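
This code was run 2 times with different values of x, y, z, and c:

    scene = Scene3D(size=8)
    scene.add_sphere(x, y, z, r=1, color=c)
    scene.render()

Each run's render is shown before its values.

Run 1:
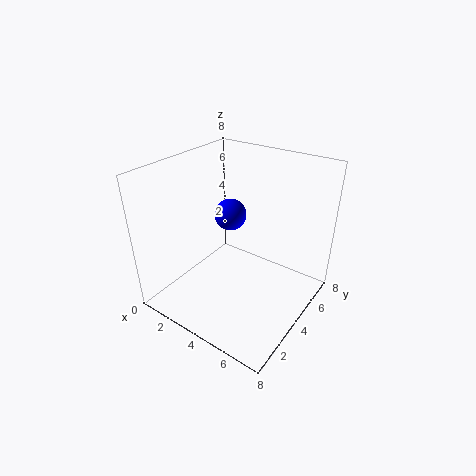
x = 2, y = 6, z = 4, c = 'blue'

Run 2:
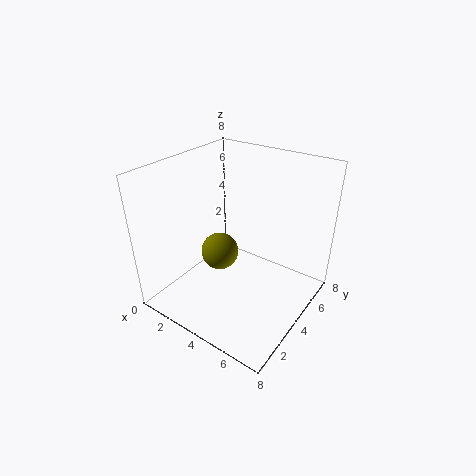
x = 3.5, y = 3, z = 3.5, c = 'olive'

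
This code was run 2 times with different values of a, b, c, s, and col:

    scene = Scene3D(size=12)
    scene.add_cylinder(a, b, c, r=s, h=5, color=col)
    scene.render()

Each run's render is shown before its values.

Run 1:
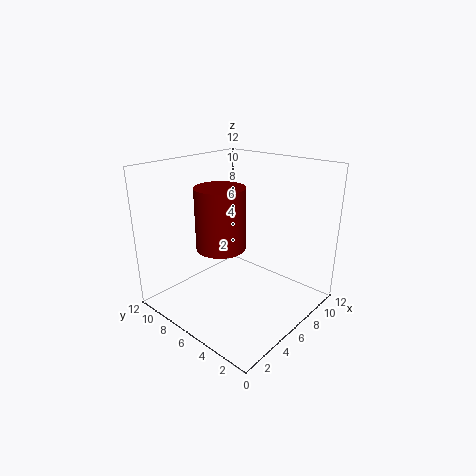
a = 4.5; b = 6.5; c = 5.5; s = 2; col = 'maroon'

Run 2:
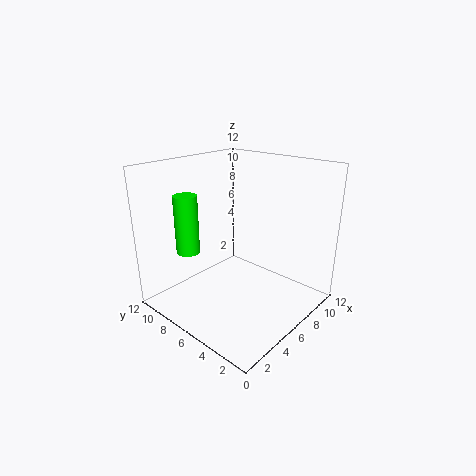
a = 3.5; b = 9.5; c = 4.5; s = 1; col = 'lime'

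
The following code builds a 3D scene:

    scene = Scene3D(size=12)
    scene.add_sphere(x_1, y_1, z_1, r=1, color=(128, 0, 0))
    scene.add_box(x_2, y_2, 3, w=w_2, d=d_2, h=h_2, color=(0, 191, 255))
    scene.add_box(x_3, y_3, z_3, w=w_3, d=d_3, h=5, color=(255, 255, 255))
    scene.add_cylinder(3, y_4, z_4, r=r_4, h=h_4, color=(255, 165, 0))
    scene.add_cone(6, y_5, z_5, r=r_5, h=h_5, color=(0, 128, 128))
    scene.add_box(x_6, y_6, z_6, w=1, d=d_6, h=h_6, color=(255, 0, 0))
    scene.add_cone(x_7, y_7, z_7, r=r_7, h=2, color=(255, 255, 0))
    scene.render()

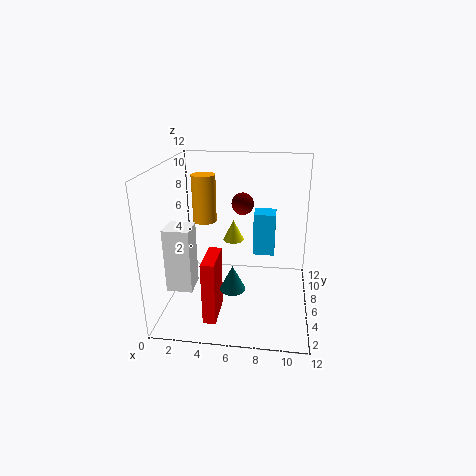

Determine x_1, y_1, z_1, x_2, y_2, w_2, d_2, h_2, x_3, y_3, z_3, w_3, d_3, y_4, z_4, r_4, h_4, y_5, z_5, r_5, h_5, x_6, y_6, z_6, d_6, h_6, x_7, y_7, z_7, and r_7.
x_1 = 6, y_1 = 9, z_1 = 8, x_2 = 7, y_2 = 9, w_2 = 2, d_2 = 2, h_2 = 4, x_3 = 1, y_3 = 2, z_3 = 3, w_3 = 2, d_3 = 2, y_4 = 7, z_4 = 7, r_4 = 1, h_4 = 4, y_5 = 3, z_5 = 3, r_5 = 1, h_5 = 2, x_6 = 4, y_6 = 1, z_6 = 1, d_6 = 3, h_6 = 5, x_7 = 5, y_7 = 10, z_7 = 4, r_7 = 1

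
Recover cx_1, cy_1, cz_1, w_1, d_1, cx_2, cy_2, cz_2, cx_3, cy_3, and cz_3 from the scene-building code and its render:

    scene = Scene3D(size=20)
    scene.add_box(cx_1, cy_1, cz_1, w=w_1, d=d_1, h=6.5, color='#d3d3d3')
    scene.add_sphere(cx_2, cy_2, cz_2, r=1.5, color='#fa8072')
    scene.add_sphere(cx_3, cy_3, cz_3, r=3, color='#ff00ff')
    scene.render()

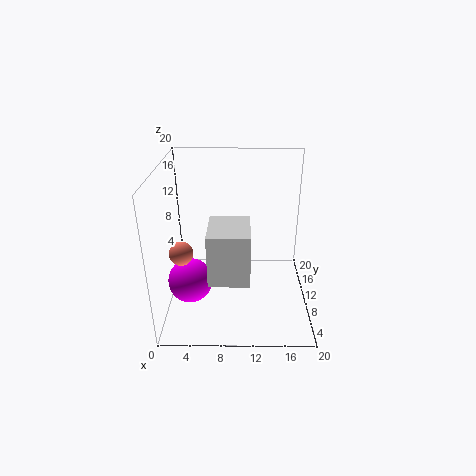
cx_1 = 6.5, cy_1 = 1.5, cz_1 = 8, w_1 = 5, d_1 = 6, cx_2 = 3, cy_2 = 5, cz_2 = 10.5, cx_3 = 3.5, cy_3 = 7, cz_3 = 5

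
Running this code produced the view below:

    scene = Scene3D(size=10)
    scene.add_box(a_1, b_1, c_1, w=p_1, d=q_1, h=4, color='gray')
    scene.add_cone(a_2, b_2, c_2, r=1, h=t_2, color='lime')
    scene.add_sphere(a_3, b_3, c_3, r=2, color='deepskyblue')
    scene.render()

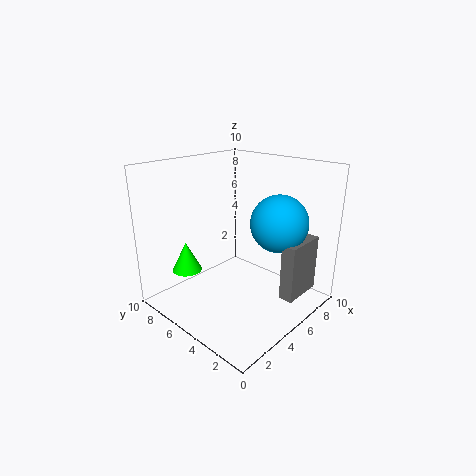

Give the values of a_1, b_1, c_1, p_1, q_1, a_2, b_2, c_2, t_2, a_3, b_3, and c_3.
a_1 = 6; b_1 = 1; c_1 = 1; p_1 = 3; q_1 = 1; a_2 = 2; b_2 = 7; c_2 = 3; t_2 = 2; a_3 = 7; b_3 = 3; c_3 = 6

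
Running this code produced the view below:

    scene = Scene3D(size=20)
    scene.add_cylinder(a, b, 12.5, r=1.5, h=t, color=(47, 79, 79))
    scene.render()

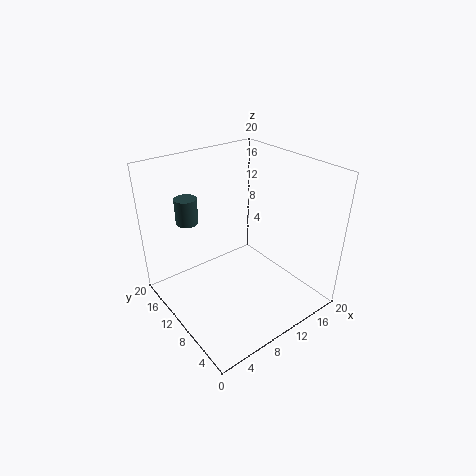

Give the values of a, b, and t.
a = 4.5
b = 14
t = 3.5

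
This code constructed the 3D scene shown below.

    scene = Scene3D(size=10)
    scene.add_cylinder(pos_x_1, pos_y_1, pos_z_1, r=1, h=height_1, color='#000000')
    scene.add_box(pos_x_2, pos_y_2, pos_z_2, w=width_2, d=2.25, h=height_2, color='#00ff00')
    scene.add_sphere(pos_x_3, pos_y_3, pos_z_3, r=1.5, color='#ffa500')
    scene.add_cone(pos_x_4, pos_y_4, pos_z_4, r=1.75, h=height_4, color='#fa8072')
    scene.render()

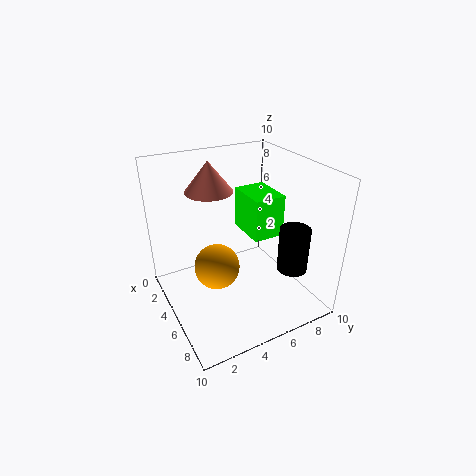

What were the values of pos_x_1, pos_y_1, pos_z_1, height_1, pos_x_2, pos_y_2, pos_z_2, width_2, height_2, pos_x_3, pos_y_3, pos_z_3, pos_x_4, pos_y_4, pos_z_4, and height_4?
pos_x_1 = 8, pos_y_1 = 7.5, pos_z_1 = 3.5, height_1 = 3, pos_x_2 = 2.75, pos_y_2 = 6, pos_z_2 = 4.75, width_2 = 3, height_2 = 3, pos_x_3 = 5.75, pos_y_3 = 3, pos_z_3 = 3.75, pos_x_4 = 2, pos_y_4 = 4.25, pos_z_4 = 7.5, height_4 = 2.25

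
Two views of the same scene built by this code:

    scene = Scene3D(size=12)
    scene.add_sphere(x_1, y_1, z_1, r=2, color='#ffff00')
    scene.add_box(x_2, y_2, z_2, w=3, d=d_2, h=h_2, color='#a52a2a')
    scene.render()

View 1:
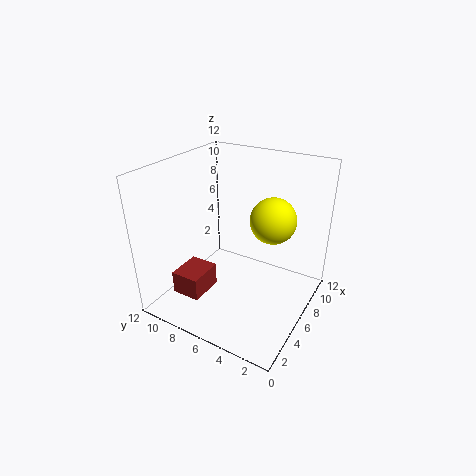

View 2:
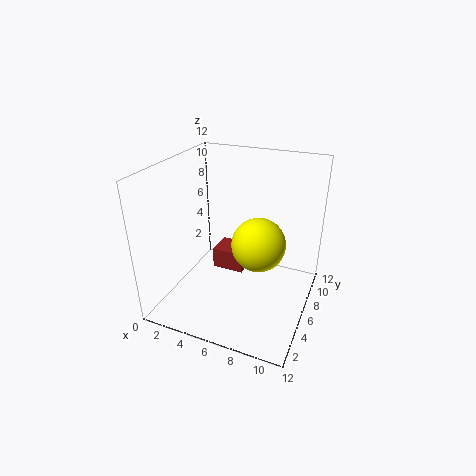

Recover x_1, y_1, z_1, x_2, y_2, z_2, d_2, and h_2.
x_1 = 8.5; y_1 = 4; z_1 = 7; x_2 = 2.5; y_2 = 8; z_2 = 1; d_2 = 2.5; h_2 = 2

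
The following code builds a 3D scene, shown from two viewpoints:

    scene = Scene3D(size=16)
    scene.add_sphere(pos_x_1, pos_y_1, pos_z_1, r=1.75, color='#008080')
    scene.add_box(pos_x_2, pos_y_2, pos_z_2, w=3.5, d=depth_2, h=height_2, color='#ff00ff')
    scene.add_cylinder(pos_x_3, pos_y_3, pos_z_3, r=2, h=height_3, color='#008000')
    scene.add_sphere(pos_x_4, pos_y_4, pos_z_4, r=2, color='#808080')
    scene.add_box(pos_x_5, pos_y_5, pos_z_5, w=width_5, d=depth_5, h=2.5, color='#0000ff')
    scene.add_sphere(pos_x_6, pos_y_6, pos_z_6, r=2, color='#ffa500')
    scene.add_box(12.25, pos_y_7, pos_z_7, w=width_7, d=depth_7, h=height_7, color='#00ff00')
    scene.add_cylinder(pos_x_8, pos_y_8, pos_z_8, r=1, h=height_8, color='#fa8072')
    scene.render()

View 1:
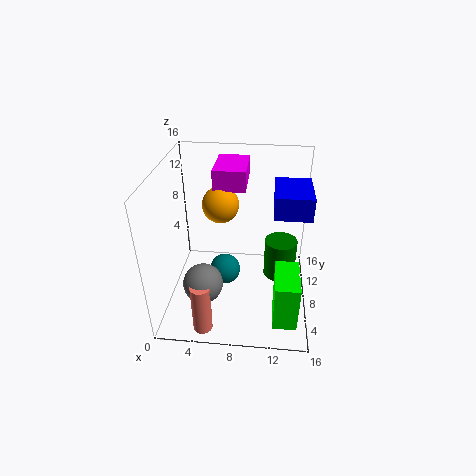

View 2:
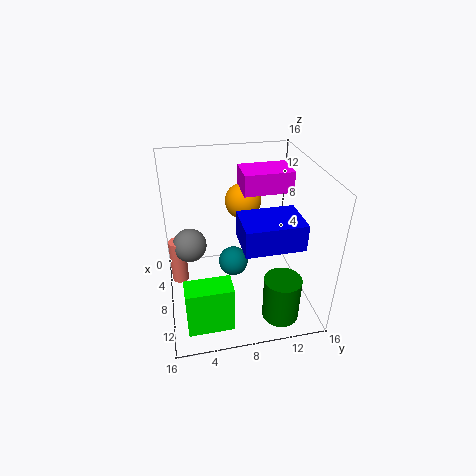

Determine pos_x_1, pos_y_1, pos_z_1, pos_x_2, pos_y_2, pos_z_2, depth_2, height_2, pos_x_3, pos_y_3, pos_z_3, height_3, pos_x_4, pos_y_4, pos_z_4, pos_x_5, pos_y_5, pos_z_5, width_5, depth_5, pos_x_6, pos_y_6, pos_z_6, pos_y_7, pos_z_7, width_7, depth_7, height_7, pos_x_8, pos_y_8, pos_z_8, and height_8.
pos_x_1 = 6.5
pos_y_1 = 7.75
pos_z_1 = 3.75
pos_x_2 = 5.25
pos_y_2 = 8.5
pos_z_2 = 13.25
depth_2 = 5.25
height_2 = 2.25
pos_x_3 = 13
pos_y_3 = 11.75
pos_z_3 = 0.5
height_3 = 5
pos_x_4 = 5
pos_y_4 = 2.75
pos_z_4 = 5.75
pos_x_5 = 11.75
pos_y_5 = 7
pos_z_5 = 11
width_5 = 4
depth_5 = 5.5
pos_x_6 = 6
pos_y_6 = 9
pos_z_6 = 11.5
pos_y_7 = 1.5
pos_z_7 = 1.25
width_7 = 2.5
depth_7 = 4.75
height_7 = 5.25
pos_x_8 = 5
pos_y_8 = 1.25
pos_z_8 = 1
height_8 = 5.5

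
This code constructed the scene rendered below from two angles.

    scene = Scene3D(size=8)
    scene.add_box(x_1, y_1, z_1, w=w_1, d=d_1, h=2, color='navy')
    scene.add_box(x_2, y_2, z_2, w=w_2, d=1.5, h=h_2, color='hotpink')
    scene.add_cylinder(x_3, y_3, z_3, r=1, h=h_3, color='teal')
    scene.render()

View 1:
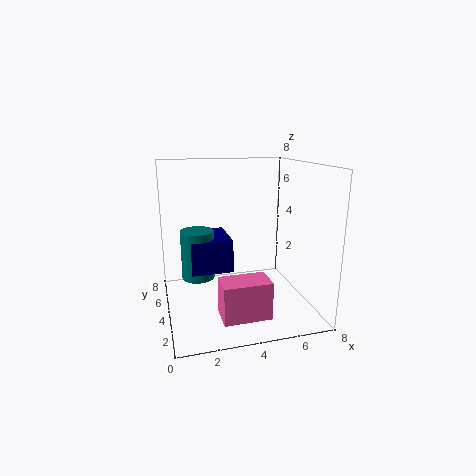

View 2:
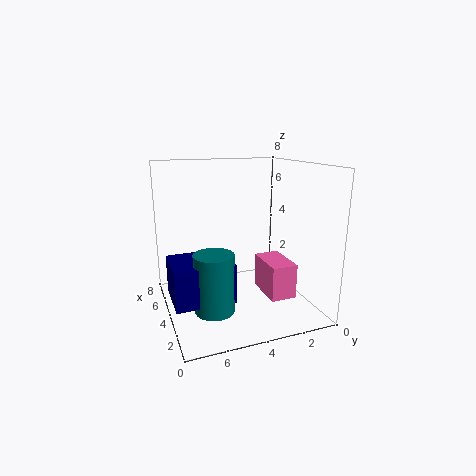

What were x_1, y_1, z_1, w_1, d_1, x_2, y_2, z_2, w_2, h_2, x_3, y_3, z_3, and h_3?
x_1 = 1.5
y_1 = 5
z_1 = 1.5
w_1 = 2.5
d_1 = 3
x_2 = 2.5
y_2 = 1
z_2 = 0.5
w_2 = 2.5
h_2 = 2
x_3 = 2
y_3 = 6
z_3 = 1
h_3 = 3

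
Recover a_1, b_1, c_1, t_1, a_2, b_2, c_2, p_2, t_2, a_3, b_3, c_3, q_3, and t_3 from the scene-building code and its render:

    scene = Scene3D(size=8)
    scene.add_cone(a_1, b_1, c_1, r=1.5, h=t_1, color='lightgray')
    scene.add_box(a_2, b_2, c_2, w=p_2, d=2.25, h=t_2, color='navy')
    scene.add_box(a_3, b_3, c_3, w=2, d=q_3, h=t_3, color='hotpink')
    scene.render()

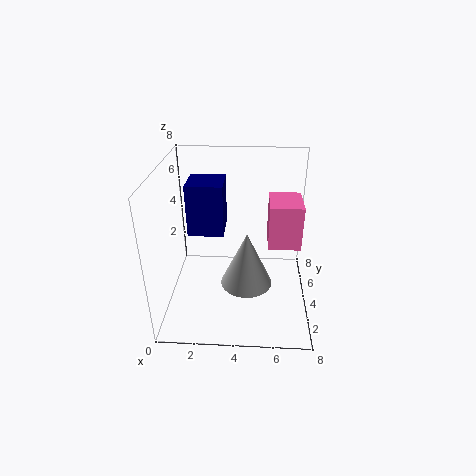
a_1 = 4.5, b_1 = 4, c_1 = 1, t_1 = 3.25, a_2 = 0.75, b_2 = 5.75, c_2 = 3, p_2 = 2.25, t_2 = 3.25, a_3 = 5.75, b_3 = 5.25, c_3 = 2.5, q_3 = 2.5, t_3 = 2.75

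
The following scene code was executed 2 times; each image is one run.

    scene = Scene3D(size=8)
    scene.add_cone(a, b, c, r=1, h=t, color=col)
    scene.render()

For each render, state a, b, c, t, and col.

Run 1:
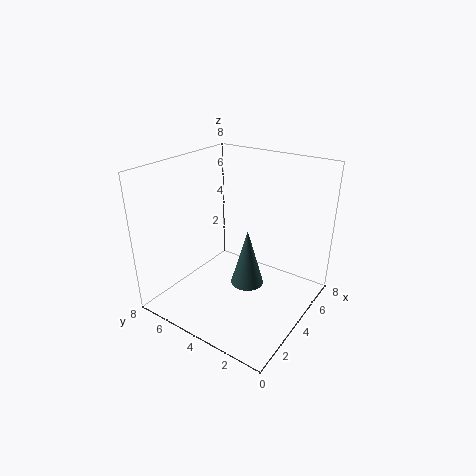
a = 5, b = 4, c = 0.5, t = 3.5, col = 'darkslategray'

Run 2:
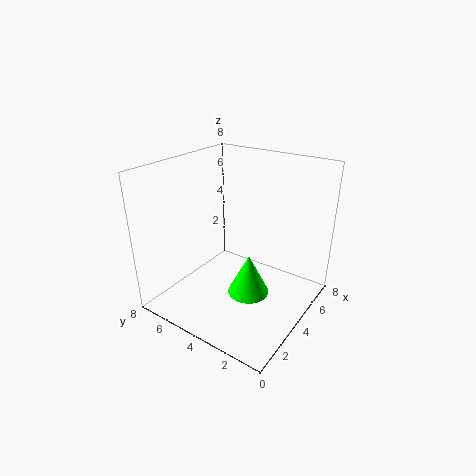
a = 2, b = 2, c = 2.5, t = 2, col = 'lime'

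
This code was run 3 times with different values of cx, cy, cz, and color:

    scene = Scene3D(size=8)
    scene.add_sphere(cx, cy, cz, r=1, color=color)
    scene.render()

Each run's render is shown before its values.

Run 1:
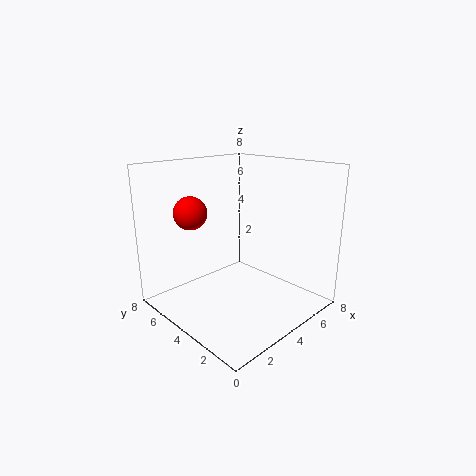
cx = 3
cy = 7
cz = 5
color = 'red'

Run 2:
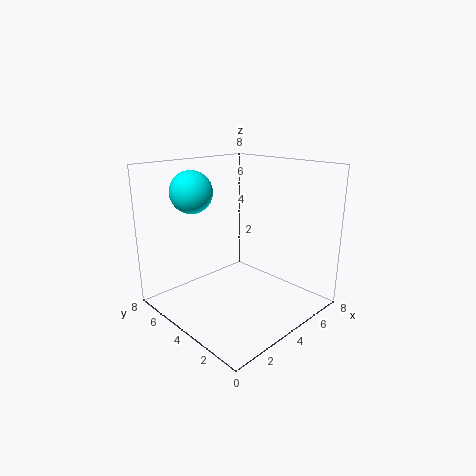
cx = 1
cy = 4
cz = 7
color = 'cyan'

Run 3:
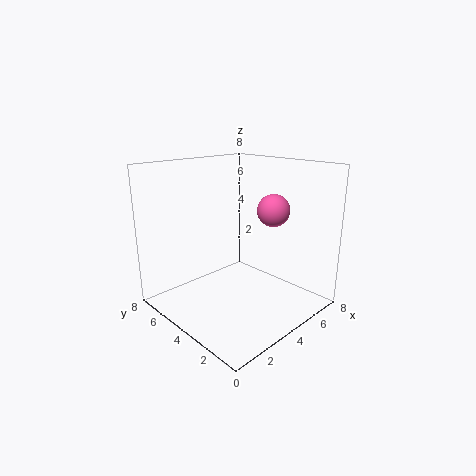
cx = 7
cy = 4
cz = 5
color = 'hotpink'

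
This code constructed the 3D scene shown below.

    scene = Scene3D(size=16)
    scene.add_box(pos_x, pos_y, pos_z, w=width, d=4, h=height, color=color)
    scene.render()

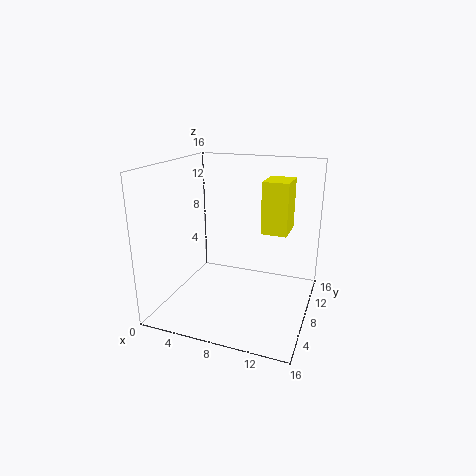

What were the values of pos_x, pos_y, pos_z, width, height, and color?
pos_x = 10
pos_y = 10
pos_z = 8
width = 3
height = 6
color = 'yellow'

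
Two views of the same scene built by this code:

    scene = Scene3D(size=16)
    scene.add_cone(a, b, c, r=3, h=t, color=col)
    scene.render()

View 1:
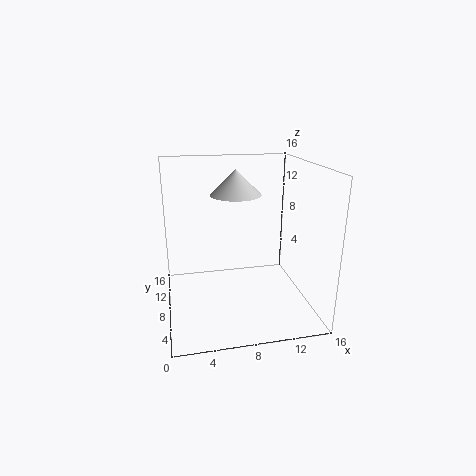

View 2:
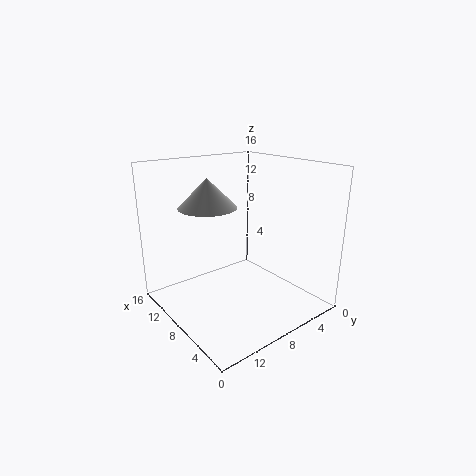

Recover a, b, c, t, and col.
a = 8.5; b = 11.5; c = 12; t = 3; col = 'lightgray'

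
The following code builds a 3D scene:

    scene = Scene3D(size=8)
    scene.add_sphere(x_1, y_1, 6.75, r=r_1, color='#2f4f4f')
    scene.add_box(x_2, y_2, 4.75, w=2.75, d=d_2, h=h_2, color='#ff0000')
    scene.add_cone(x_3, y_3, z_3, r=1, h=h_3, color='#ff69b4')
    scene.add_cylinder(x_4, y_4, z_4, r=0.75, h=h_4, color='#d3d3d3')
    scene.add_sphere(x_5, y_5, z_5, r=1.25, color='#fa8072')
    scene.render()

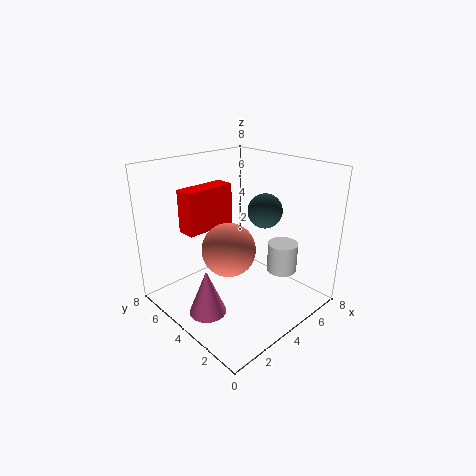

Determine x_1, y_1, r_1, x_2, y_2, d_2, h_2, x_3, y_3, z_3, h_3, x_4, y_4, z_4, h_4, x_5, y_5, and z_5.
x_1 = 2.75
y_1 = 1
r_1 = 0.75
x_2 = 1.25
y_2 = 4.5
d_2 = 1
h_2 = 2.25
x_3 = 1.5
y_3 = 3.75
z_3 = 0.5
h_3 = 2.5
x_4 = 4.5
y_4 = 1.25
z_4 = 3
h_4 = 1.5
x_5 = 1.75
y_5 = 2.25
z_5 = 4.75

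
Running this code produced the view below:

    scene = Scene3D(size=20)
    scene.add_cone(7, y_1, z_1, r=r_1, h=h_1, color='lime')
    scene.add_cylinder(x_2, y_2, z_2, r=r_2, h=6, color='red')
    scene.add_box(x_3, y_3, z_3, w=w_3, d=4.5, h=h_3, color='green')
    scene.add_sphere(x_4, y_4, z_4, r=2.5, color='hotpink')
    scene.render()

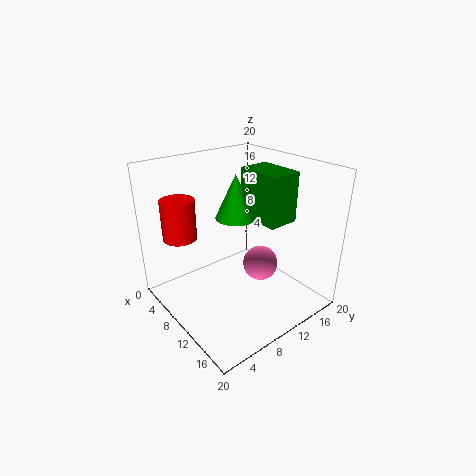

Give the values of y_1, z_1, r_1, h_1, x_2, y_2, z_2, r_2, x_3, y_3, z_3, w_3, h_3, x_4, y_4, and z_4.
y_1 = 12; z_1 = 11.5; r_1 = 3; h_1 = 6.5; x_2 = 2.5; y_2 = 5; z_2 = 8.5; r_2 = 2.5; x_3 = 7.5; y_3 = 12.5; z_3 = 12; w_3 = 6.5; h_3 = 7; x_4 = 11.5; y_4 = 13; z_4 = 5.5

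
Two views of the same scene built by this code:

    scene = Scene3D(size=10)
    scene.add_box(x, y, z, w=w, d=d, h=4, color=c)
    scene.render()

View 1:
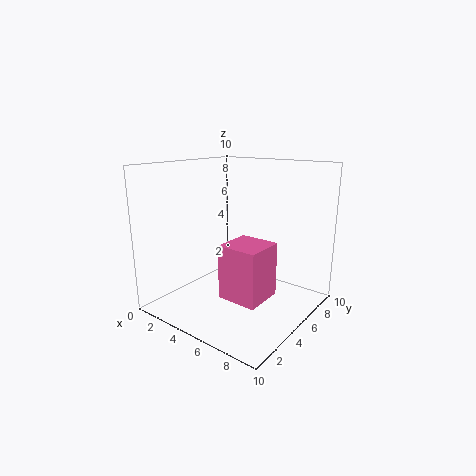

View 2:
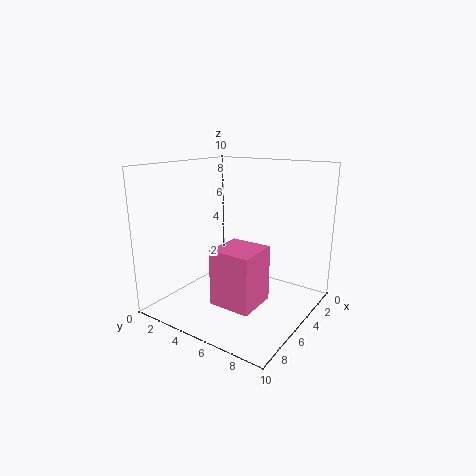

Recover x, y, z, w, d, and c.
x = 4
y = 4
z = 0.5
w = 3
d = 3
c = 'hotpink'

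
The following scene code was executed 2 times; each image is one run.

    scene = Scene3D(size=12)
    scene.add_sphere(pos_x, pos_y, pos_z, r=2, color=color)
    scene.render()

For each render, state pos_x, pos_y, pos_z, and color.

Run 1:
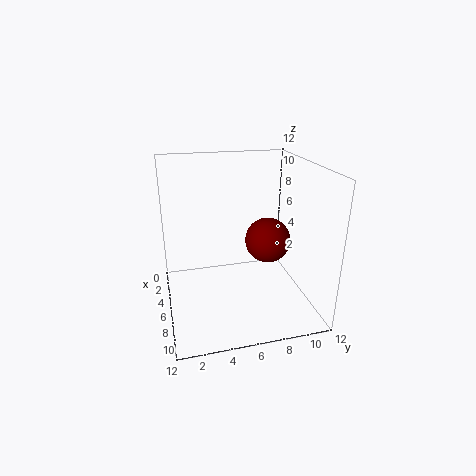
pos_x = 5
pos_y = 9
pos_z = 5
color = 'maroon'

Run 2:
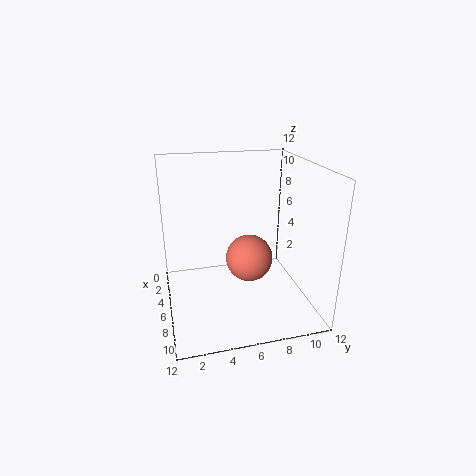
pos_x = 6
pos_y = 7
pos_z = 4
color = 'salmon'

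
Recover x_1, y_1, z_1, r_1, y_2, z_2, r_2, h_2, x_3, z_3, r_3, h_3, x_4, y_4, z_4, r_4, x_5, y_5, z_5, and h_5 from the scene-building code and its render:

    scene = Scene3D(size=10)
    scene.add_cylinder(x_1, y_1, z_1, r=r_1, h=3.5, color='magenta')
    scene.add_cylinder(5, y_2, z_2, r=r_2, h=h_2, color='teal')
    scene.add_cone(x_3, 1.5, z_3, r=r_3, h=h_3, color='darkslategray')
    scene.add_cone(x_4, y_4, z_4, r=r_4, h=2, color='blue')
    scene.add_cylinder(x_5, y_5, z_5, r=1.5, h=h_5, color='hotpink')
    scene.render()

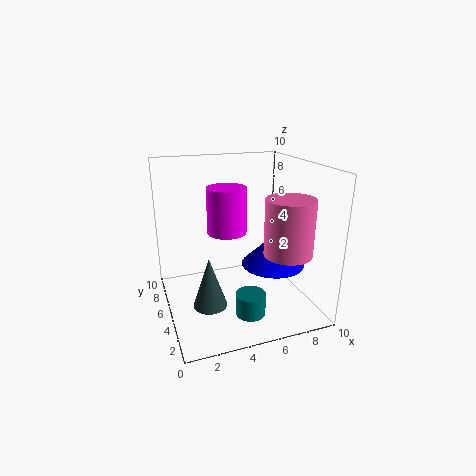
x_1 = 5; y_1 = 7.5; z_1 = 4.5; r_1 = 1.5; y_2 = 2.5; z_2 = 0.5; r_2 = 1; h_2 = 1.5; x_3 = 2; z_3 = 2.5; r_3 = 1; h_3 = 3; x_4 = 6.5; y_4 = 2.5; z_4 = 4; r_4 = 2; x_5 = 7; y_5 = 1.5; z_5 = 5; h_5 = 3.5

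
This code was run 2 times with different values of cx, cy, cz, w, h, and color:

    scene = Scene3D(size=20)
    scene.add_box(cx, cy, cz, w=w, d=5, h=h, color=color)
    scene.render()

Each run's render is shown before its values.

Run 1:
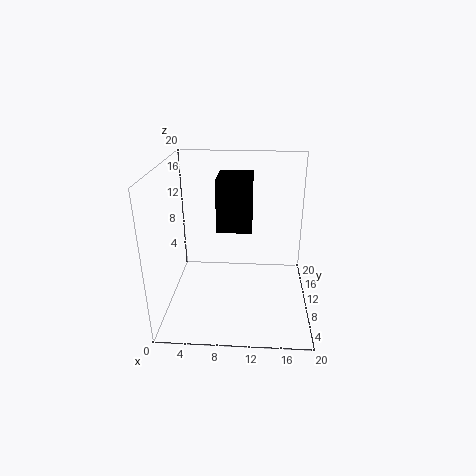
cx = 8; cy = 3; cz = 14; w = 4; h = 6; color = 'black'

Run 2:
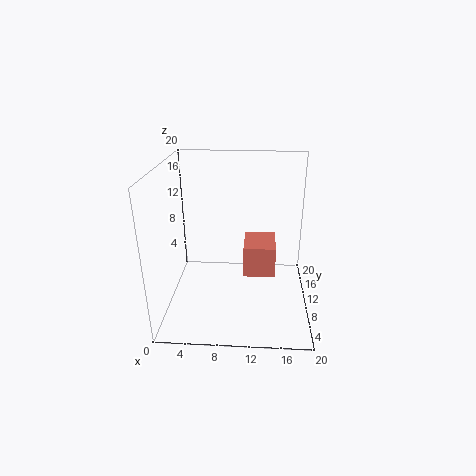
cx = 11; cy = 5; cz = 7; w = 4; h = 4; color = 'salmon'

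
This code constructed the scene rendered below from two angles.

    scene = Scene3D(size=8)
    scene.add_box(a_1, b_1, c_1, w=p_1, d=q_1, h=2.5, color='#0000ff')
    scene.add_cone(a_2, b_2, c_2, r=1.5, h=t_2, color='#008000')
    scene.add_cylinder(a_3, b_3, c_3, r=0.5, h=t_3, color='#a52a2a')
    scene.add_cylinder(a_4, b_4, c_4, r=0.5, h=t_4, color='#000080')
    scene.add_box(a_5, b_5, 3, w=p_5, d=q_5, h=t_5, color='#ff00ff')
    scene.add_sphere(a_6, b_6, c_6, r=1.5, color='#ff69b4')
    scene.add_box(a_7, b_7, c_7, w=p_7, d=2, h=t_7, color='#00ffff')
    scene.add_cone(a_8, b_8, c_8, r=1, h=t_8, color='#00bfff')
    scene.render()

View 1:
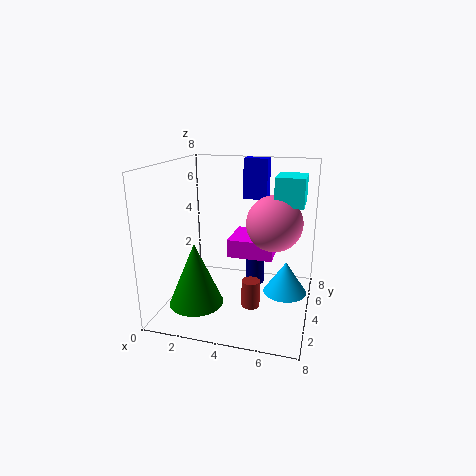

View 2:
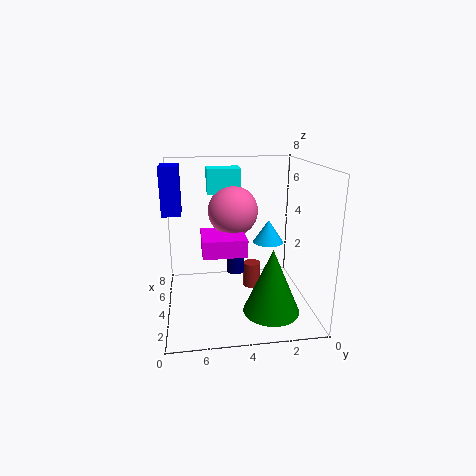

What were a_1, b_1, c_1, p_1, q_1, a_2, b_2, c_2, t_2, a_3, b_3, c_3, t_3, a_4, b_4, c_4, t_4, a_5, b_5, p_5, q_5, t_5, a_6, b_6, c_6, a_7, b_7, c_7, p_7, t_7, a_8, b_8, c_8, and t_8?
a_1 = 3.5, b_1 = 7, c_1 = 5.5, p_1 = 1.5, q_1 = 1, a_2 = 2, b_2 = 2.5, c_2 = 0.5, t_2 = 3.5, a_3 = 5, b_3 = 3, c_3 = 0.5, t_3 = 1.5, a_4 = 5, b_4 = 4, c_4 = 1.5, t_4 = 1.5, a_5 = 3.5, b_5 = 3.5, p_5 = 2.5, q_5 = 2.5, t_5 = 1, a_6 = 6, b_6 = 4, c_6 = 5, a_7 = 6, b_7 = 3.5, c_7 = 6, p_7 = 1.5, t_7 = 1.5, a_8 = 7, b_8 = 1.5, c_8 = 2.5, t_8 = 1.5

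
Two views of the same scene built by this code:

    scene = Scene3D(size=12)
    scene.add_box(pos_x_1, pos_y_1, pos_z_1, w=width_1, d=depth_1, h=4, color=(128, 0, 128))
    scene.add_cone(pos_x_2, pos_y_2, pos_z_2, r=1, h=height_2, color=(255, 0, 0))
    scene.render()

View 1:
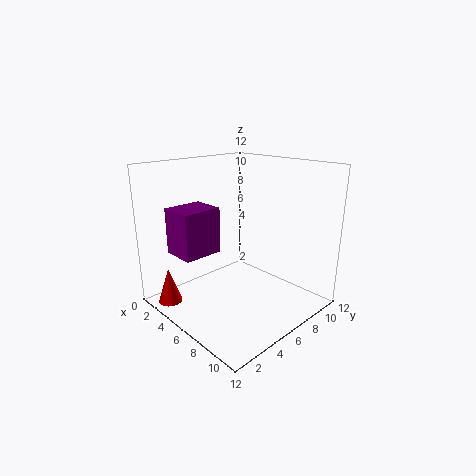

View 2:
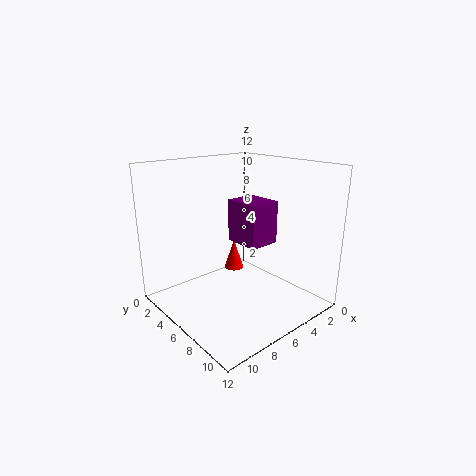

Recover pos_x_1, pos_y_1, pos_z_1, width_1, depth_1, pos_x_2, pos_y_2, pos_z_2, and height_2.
pos_x_1 = 1
pos_y_1 = 2.25
pos_z_1 = 4.25
width_1 = 3
depth_1 = 3.5
pos_x_2 = 2.5
pos_y_2 = 1.25
pos_z_2 = 0.5
height_2 = 3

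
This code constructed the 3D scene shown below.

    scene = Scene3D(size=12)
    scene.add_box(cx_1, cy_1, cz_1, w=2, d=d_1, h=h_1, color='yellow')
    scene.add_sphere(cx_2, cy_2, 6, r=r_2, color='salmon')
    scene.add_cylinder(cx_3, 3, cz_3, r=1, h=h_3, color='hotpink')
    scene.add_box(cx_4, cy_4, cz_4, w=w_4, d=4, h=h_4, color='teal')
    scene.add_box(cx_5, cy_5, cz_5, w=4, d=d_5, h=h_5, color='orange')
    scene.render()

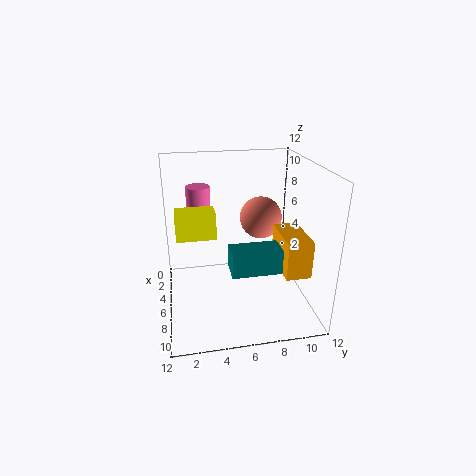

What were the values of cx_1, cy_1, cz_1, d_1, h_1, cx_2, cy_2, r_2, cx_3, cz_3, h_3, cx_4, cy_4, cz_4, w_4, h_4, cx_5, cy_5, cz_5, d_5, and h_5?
cx_1 = 6, cy_1 = 1, cz_1 = 7, d_1 = 3, h_1 = 2, cx_2 = 2, cy_2 = 9, r_2 = 2, cx_3 = 4, cz_3 = 6, h_3 = 4, cx_4 = 7, cy_4 = 5, cz_4 = 4, w_4 = 2, h_4 = 2, cx_5 = 6, cy_5 = 9, cz_5 = 4, d_5 = 2, h_5 = 3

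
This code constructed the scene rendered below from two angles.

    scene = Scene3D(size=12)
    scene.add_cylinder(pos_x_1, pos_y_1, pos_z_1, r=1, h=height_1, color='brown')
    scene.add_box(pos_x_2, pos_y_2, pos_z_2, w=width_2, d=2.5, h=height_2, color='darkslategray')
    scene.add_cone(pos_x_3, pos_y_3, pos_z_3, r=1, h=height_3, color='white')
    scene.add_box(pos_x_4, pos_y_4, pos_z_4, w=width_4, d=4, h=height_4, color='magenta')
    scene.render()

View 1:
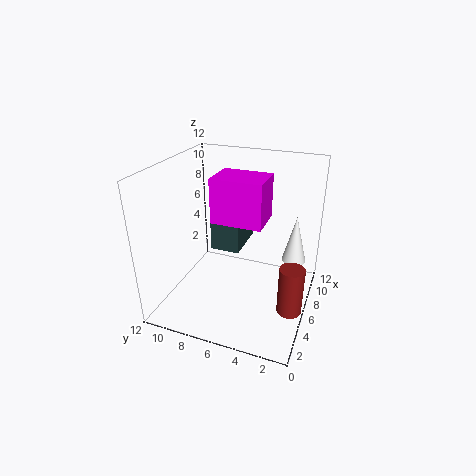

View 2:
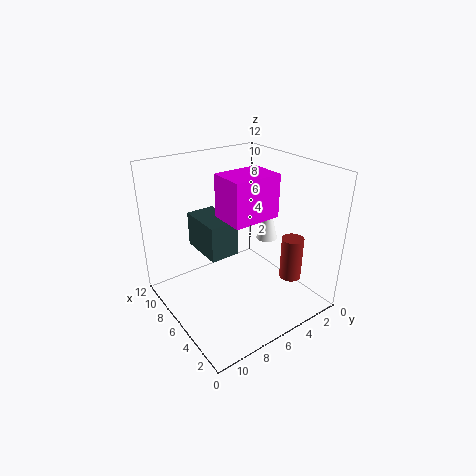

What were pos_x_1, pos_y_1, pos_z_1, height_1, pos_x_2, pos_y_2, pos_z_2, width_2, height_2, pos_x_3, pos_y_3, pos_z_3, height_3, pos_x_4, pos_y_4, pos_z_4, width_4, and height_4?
pos_x_1 = 4.5; pos_y_1 = 1; pos_z_1 = 1; height_1 = 4; pos_x_2 = 6; pos_y_2 = 6; pos_z_2 = 4.5; width_2 = 4; height_2 = 3; pos_x_3 = 7.5; pos_y_3 = 1.5; pos_z_3 = 4; height_3 = 4; pos_x_4 = 4; pos_y_4 = 3.5; pos_z_4 = 8; width_4 = 3; height_4 = 3.5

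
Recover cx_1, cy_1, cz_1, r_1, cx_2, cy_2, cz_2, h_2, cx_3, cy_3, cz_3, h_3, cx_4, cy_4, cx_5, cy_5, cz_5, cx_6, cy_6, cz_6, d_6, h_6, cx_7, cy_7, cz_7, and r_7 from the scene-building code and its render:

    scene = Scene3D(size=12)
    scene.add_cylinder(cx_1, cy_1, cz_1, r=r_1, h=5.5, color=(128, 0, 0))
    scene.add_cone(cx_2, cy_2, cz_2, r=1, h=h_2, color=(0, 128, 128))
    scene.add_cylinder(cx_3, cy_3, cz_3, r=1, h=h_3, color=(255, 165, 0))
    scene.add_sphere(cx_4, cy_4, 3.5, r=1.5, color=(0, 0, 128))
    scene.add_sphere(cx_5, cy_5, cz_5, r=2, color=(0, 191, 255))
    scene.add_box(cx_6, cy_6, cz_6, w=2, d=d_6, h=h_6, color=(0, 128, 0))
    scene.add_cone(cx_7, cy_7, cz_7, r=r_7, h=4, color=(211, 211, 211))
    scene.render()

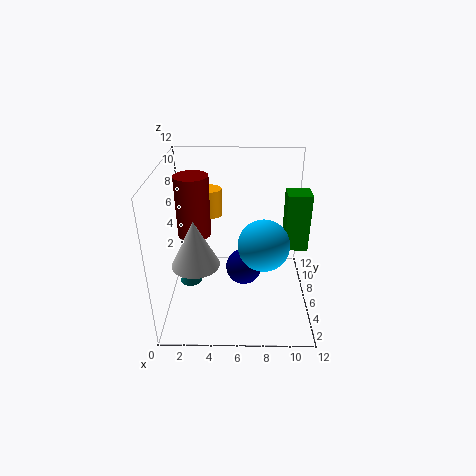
cx_1 = 2
cy_1 = 8.5
cz_1 = 5
r_1 = 1.5
cx_2 = 1.5
cy_2 = 7.5
cz_2 = 0.5
h_2 = 2
cx_3 = 3.5
cy_3 = 9.5
cz_3 = 6.5
h_3 = 2.5
cx_4 = 6.5
cy_4 = 5.5
cx_5 = 8
cy_5 = 4
cz_5 = 6.5
cx_6 = 10
cy_6 = 6.5
cz_6 = 4.5
d_6 = 2
h_6 = 5
cx_7 = 2.5
cy_7 = 5
cz_7 = 4
r_7 = 2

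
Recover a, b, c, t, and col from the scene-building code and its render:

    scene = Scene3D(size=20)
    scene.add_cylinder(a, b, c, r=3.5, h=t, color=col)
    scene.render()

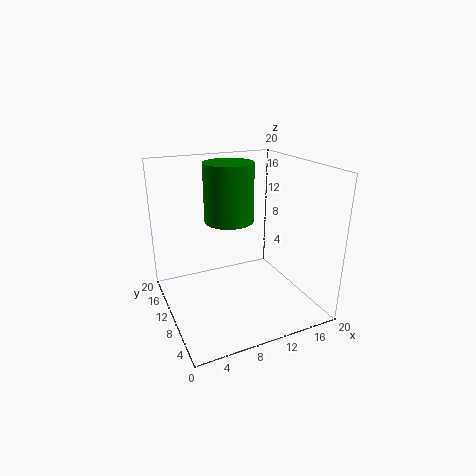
a = 9.75, b = 12.5, c = 11.75, t = 8.25, col = 'green'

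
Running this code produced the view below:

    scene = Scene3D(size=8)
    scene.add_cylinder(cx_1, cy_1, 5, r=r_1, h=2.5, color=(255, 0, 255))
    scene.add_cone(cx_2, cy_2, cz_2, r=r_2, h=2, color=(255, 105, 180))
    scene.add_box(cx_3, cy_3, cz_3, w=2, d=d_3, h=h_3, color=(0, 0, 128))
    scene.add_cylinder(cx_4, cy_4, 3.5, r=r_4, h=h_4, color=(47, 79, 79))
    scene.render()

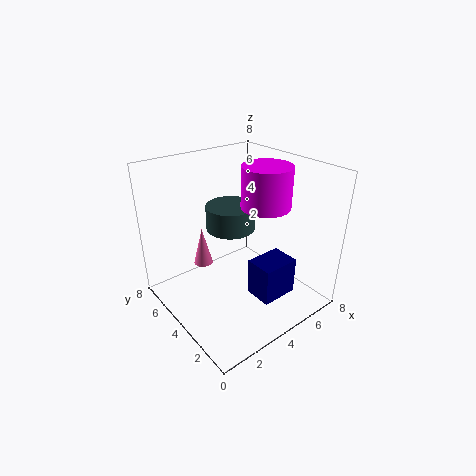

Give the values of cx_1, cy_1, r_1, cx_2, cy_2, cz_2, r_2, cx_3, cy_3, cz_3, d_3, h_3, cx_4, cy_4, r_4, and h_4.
cx_1 = 6.5; cy_1 = 4.5; r_1 = 1.5; cx_2 = 2; cy_2 = 4.5; cz_2 = 3; r_2 = 0.5; cx_3 = 3.5; cy_3 = 1; cz_3 = 1.5; d_3 = 1.5; h_3 = 2; cx_4 = 5; cy_4 = 6; r_4 = 1.5; h_4 = 1.5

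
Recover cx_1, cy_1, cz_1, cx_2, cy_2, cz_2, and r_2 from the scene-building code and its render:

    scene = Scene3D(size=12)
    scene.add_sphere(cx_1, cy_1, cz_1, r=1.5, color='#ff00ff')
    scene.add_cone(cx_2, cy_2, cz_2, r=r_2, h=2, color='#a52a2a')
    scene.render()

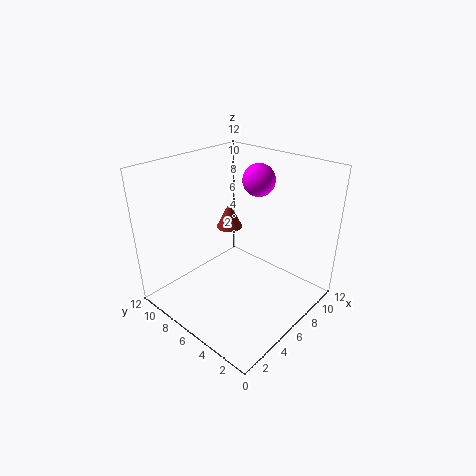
cx_1 = 10.5, cy_1 = 7.5, cz_1 = 9.5, cx_2 = 5, cy_2 = 6, cz_2 = 7.5, r_2 = 1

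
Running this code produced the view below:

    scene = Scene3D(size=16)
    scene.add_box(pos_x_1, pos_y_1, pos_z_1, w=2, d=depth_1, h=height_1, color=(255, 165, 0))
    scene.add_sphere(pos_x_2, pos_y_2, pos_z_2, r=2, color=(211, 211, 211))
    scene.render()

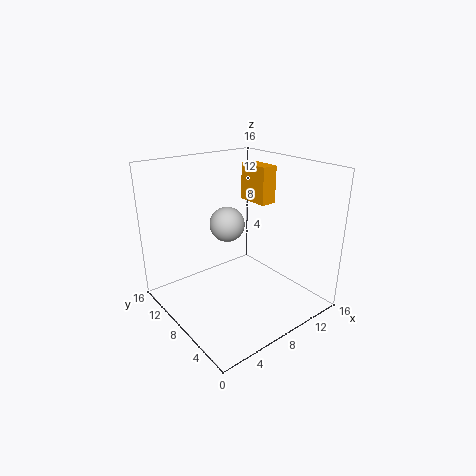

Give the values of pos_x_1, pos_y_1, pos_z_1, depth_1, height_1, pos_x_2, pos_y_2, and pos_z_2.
pos_x_1 = 12.5, pos_y_1 = 9, pos_z_1 = 10.5, depth_1 = 4, height_1 = 4.5, pos_x_2 = 8, pos_y_2 = 10, pos_z_2 = 9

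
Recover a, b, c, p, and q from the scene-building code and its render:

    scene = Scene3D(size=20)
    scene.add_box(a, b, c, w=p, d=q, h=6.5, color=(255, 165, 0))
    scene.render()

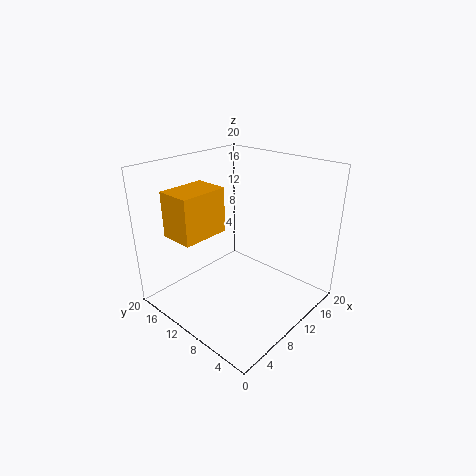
a = 3.5
b = 13
c = 10
p = 7
q = 5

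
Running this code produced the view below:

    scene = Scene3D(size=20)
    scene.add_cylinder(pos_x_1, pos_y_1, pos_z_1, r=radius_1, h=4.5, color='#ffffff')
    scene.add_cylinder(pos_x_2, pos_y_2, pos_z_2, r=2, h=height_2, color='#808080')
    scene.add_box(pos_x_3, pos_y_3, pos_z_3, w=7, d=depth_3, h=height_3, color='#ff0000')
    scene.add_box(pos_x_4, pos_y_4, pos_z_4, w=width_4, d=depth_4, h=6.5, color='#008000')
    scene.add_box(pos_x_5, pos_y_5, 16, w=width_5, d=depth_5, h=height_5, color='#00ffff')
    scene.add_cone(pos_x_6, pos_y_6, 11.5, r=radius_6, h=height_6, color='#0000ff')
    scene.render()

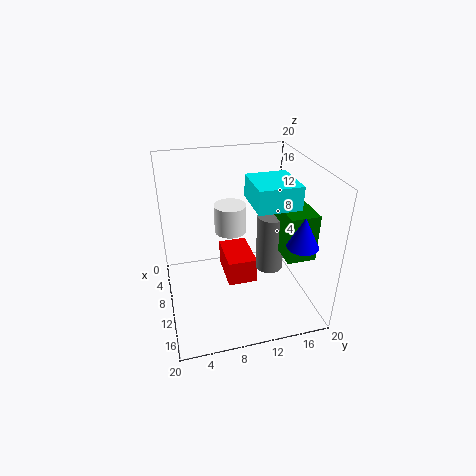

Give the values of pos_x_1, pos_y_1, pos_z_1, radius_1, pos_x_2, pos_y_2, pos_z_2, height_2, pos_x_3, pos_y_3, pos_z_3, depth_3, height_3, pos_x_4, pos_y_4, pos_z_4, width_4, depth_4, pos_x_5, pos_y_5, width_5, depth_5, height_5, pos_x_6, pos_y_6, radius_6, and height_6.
pos_x_1 = 3.5; pos_y_1 = 10.5; pos_z_1 = 7.5; radius_1 = 2.5; pos_x_2 = 9.5; pos_y_2 = 15; pos_z_2 = 4; height_2 = 8.5; pos_x_3 = 1.5; pos_y_3 = 9; pos_z_3 = 0.5; depth_3 = 4.5; height_3 = 4; pos_x_4 = 8.5; pos_y_4 = 15.5; pos_z_4 = 8; width_4 = 6.5; depth_4 = 4; pos_x_5 = 9.5; pos_y_5 = 11; width_5 = 6; depth_5 = 5.5; height_5 = 3; pos_x_6 = 16.5; pos_y_6 = 16.5; radius_6 = 2; height_6 = 4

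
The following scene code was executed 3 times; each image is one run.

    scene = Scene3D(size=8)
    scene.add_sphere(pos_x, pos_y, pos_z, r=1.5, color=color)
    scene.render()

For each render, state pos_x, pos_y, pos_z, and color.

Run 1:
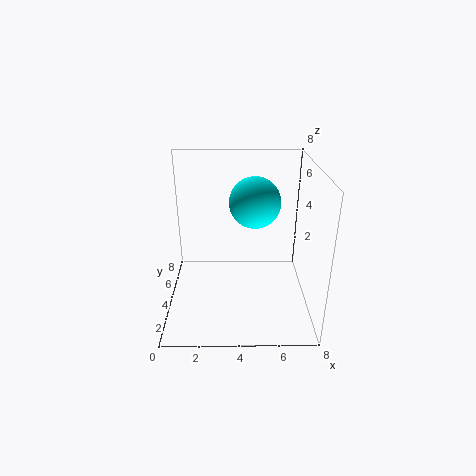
pos_x = 5
pos_y = 5.5
pos_z = 5.5
color = 'cyan'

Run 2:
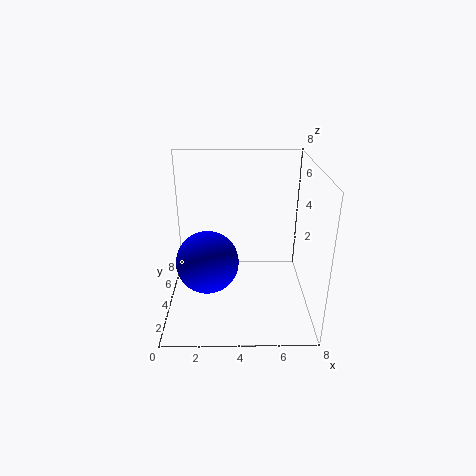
pos_x = 2.5
pos_y = 1.5
pos_z = 4
color = 'blue'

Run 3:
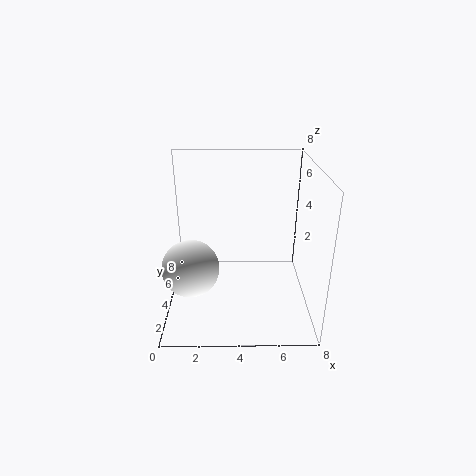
pos_x = 1.5
pos_y = 2.5
pos_z = 3
color = 'white'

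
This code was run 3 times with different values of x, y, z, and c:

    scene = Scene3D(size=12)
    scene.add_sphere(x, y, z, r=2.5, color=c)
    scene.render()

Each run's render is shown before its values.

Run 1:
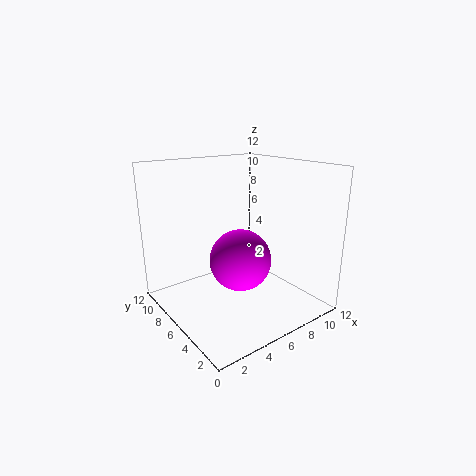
x = 5.5
y = 5
z = 4.5
c = 'magenta'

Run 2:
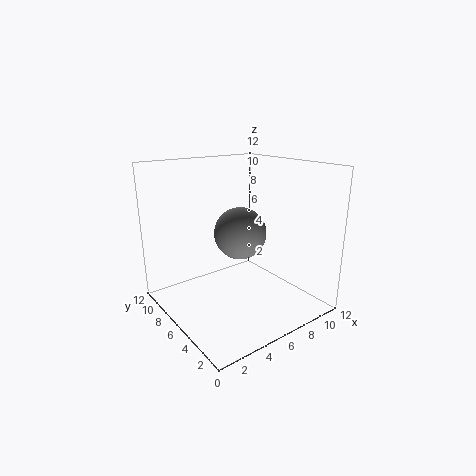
x = 8.5
y = 9
z = 5
c = 'gray'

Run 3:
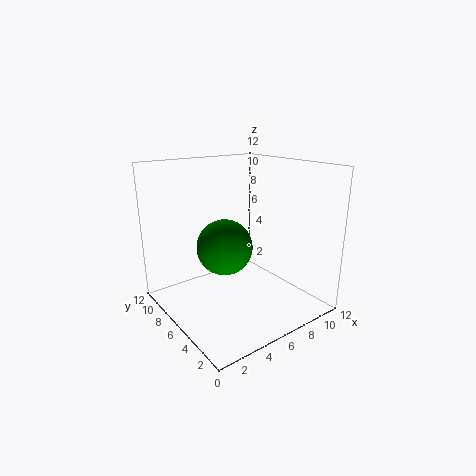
x = 6
y = 8
z = 4.5
c = 'green'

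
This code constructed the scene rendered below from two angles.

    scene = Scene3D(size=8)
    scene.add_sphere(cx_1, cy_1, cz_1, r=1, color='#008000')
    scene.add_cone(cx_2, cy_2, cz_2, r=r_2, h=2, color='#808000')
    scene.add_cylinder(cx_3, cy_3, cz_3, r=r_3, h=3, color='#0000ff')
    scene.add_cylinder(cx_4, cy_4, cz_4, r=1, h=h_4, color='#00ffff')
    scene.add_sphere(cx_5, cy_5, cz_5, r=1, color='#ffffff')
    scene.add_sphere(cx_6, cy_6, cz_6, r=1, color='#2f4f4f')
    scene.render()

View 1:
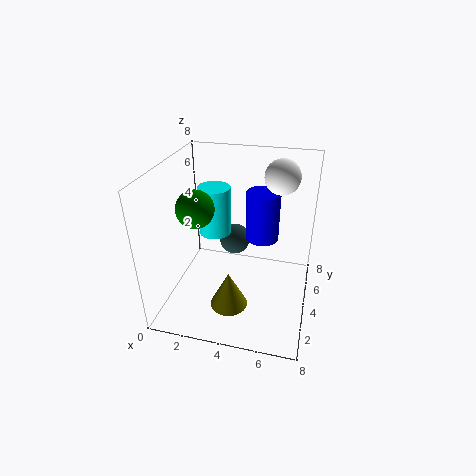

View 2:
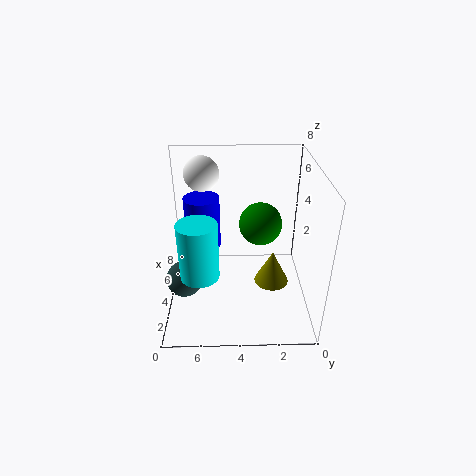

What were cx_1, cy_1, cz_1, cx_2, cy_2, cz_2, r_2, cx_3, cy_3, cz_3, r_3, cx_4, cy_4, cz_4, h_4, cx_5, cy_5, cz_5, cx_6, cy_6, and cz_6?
cx_1 = 2
cy_1 = 3
cz_1 = 6
cx_2 = 4
cy_2 = 2
cz_2 = 1
r_2 = 1
cx_3 = 5
cy_3 = 6
cz_3 = 3
r_3 = 1
cx_4 = 2
cy_4 = 6
cz_4 = 3
h_4 = 3
cx_5 = 6
cy_5 = 6
cz_5 = 7
cx_6 = 3
cy_6 = 7
cz_6 = 2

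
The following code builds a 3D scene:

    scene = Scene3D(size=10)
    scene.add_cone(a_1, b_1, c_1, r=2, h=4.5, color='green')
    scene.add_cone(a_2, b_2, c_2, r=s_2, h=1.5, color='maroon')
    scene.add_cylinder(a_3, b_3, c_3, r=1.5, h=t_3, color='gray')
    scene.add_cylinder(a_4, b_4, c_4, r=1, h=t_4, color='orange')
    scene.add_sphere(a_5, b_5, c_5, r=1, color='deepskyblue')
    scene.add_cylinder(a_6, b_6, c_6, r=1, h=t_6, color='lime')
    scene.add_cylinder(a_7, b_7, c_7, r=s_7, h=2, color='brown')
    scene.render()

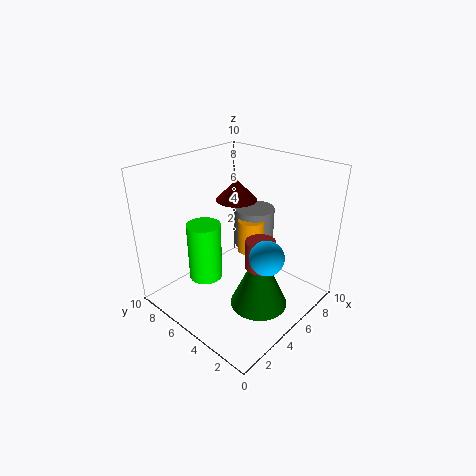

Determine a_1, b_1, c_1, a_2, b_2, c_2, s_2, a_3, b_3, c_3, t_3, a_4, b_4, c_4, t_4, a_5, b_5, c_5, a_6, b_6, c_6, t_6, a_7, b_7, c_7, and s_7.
a_1 = 5; b_1 = 3; c_1 = 0.5; a_2 = 6.5; b_2 = 6.5; c_2 = 7; s_2 = 1.5; a_3 = 8; b_3 = 6; c_3 = 3; t_3 = 3; a_4 = 7; b_4 = 5.5; c_4 = 3; t_4 = 2.5; a_5 = 3; b_5 = 1; c_5 = 6; a_6 = 1.5; b_6 = 4.5; c_6 = 4; t_6 = 3.5; a_7 = 5; b_7 = 3; c_7 = 3.5; s_7 = 1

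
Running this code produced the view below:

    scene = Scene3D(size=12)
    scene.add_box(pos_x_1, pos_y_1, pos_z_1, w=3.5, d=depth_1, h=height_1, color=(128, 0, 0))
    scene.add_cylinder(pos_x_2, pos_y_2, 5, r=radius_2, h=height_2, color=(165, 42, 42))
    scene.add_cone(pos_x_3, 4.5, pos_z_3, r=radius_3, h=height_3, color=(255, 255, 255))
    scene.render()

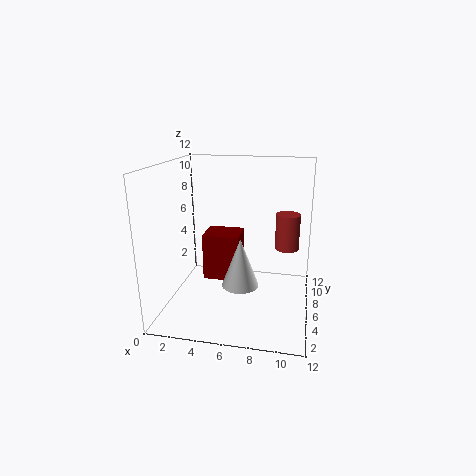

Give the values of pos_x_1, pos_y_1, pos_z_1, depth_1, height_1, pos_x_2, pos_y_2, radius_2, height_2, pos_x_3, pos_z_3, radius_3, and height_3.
pos_x_1 = 2; pos_y_1 = 8.5; pos_z_1 = 0.5; depth_1 = 3; height_1 = 4.5; pos_x_2 = 10; pos_y_2 = 7; radius_2 = 1; height_2 = 3; pos_x_3 = 6.5; pos_z_3 = 2.5; radius_3 = 1.5; height_3 = 4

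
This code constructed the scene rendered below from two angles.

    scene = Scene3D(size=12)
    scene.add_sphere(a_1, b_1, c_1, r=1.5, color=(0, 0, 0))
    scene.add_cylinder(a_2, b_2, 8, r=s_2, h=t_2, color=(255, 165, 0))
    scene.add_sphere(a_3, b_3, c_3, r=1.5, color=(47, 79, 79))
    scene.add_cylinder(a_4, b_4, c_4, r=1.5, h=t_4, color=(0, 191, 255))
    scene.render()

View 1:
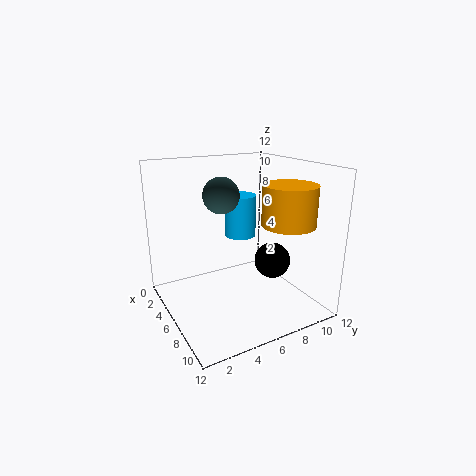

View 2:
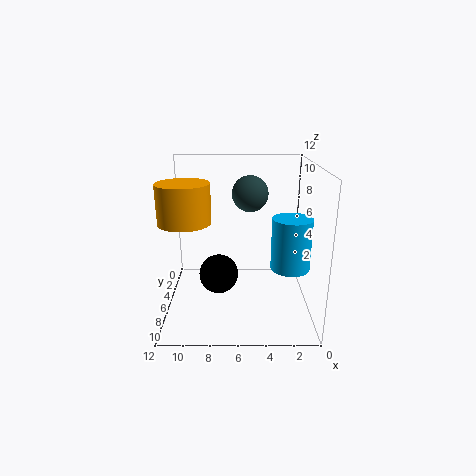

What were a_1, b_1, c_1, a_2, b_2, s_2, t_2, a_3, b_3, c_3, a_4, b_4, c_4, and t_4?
a_1 = 7.5
b_1 = 8.5
c_1 = 4
a_2 = 10
b_2 = 8
s_2 = 2
t_2 = 3
a_3 = 5
b_3 = 5
c_3 = 9.5
a_4 = 2
b_4 = 8.5
c_4 = 4.5
t_4 = 4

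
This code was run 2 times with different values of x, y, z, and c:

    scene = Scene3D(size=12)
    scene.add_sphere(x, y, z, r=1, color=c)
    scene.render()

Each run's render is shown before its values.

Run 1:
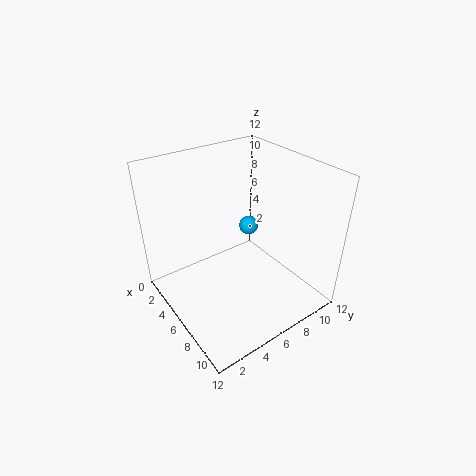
x = 1, y = 11, z = 3, c = 'deepskyblue'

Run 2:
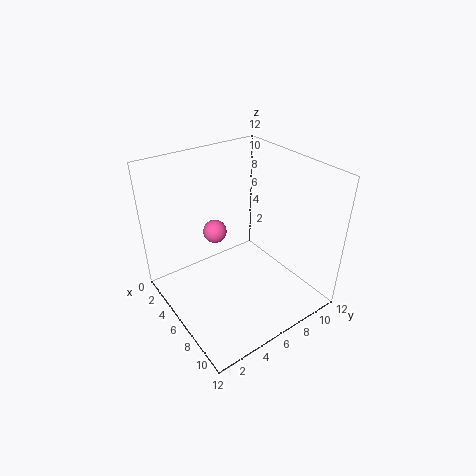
x = 4, y = 5, z = 6, c = 'hotpink'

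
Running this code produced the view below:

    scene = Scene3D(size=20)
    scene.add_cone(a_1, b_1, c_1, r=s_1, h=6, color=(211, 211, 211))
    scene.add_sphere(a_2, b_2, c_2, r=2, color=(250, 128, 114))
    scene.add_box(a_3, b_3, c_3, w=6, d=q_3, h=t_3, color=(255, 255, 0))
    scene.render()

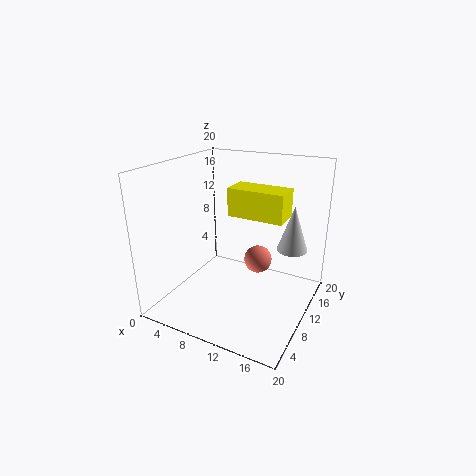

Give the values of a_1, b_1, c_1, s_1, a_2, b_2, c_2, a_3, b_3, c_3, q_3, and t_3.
a_1 = 17.5
b_1 = 11
c_1 = 9.5
s_1 = 2
a_2 = 12
b_2 = 12.5
c_2 = 6
a_3 = 13
b_3 = 2
c_3 = 16.5
q_3 = 3
t_3 = 3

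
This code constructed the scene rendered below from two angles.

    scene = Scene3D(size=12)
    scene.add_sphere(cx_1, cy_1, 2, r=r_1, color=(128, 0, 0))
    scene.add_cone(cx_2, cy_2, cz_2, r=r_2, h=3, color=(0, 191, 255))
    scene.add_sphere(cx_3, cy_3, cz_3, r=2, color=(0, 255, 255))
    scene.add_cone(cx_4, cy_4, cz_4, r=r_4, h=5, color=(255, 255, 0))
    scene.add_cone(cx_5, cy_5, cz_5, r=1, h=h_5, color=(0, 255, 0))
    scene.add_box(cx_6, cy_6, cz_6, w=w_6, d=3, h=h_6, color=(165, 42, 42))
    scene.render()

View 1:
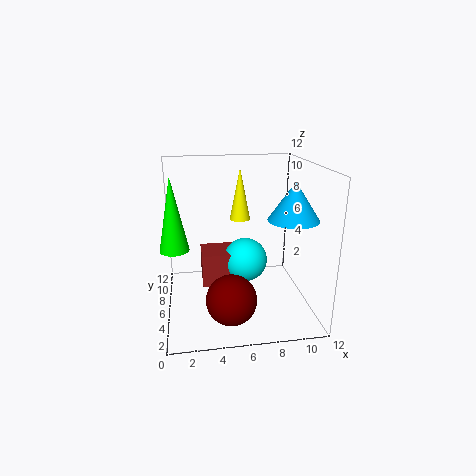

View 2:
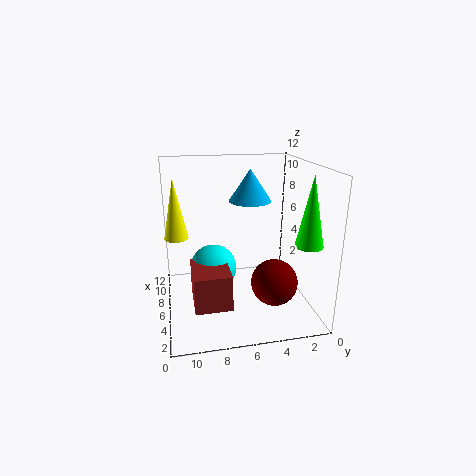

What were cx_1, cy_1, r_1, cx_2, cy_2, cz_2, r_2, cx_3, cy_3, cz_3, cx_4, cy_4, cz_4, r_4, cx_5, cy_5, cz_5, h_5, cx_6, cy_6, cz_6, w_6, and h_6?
cx_1 = 5, cy_1 = 3, r_1 = 2, cx_2 = 10, cy_2 = 4, cz_2 = 8, r_2 = 2, cx_3 = 7, cy_3 = 8, cz_3 = 3, cx_4 = 7, cy_4 = 11, cz_4 = 6, r_4 = 1, cx_5 = 1, cy_5 = 2, cz_5 = 7, h_5 = 5, cx_6 = 3, cy_6 = 7, cz_6 = 1, w_6 = 4, h_6 = 3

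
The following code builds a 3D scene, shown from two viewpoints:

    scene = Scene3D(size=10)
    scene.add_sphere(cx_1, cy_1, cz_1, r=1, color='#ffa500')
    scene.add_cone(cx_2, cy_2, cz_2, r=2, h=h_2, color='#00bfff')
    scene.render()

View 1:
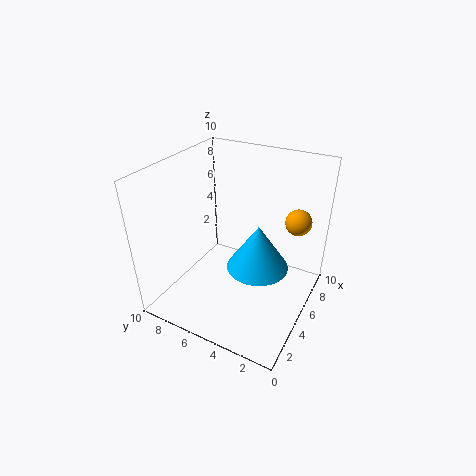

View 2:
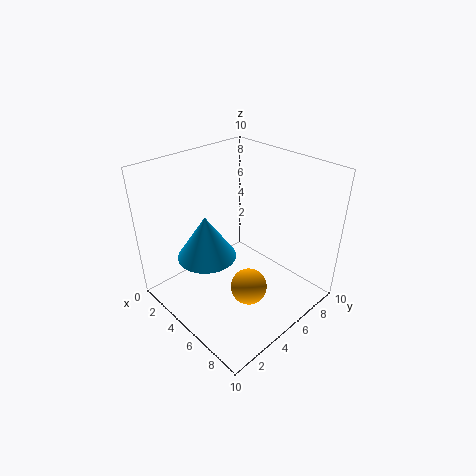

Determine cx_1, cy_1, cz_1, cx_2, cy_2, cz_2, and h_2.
cx_1 = 9; cy_1 = 2; cz_1 = 5; cx_2 = 4; cy_2 = 3; cz_2 = 4; h_2 = 3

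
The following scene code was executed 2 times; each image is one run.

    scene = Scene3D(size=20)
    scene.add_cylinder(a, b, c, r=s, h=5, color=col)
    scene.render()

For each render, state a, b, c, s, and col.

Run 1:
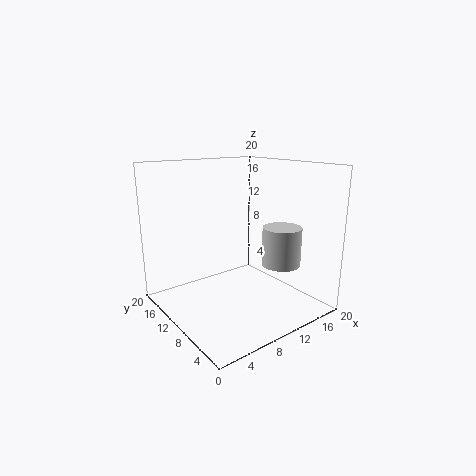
a = 12.5
b = 4
c = 7.5
s = 2.5
col = 'lightgray'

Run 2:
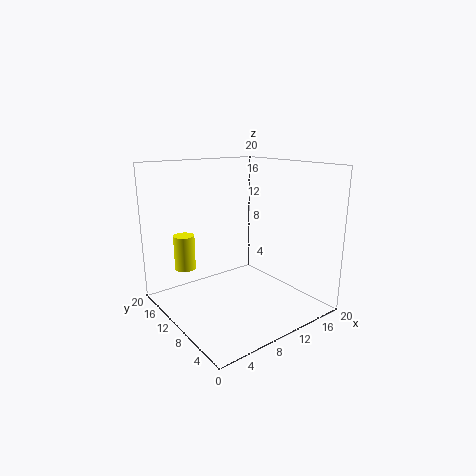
a = 4.5
b = 15.5
c = 5
s = 1.5
col = 'yellow'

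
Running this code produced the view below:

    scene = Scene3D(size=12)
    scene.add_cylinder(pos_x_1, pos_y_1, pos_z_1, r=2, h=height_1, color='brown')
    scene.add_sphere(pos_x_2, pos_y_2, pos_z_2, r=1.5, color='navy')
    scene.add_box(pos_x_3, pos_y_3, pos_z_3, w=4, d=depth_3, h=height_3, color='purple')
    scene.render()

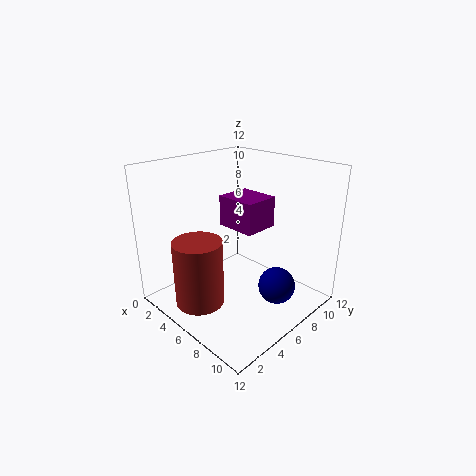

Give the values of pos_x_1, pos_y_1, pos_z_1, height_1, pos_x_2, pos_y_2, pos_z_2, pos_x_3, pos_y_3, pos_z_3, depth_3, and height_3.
pos_x_1 = 5; pos_y_1 = 2.5; pos_z_1 = 1; height_1 = 5.5; pos_x_2 = 9.5; pos_y_2 = 7; pos_z_2 = 2.5; pos_x_3 = 1; pos_y_3 = 8.5; pos_z_3 = 5; depth_3 = 3.5; height_3 = 3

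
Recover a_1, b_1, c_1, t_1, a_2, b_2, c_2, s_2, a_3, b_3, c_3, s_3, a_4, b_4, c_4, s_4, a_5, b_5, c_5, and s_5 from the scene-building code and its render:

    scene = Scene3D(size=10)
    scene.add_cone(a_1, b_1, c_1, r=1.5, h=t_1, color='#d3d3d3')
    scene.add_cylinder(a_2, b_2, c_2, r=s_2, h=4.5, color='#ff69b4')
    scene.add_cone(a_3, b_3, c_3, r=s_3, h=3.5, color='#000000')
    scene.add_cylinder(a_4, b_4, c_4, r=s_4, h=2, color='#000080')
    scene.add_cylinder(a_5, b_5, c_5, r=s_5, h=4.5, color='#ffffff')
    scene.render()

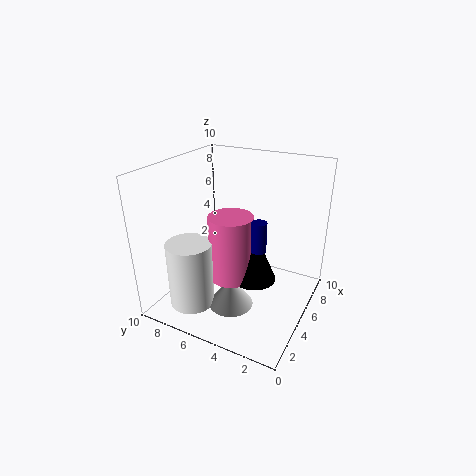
a_1 = 3; b_1 = 4.5; c_1 = 1; t_1 = 2; a_2 = 4; b_2 = 5; c_2 = 2.5; s_2 = 1.5; a_3 = 4.5; b_3 = 3.5; c_3 = 2.5; s_3 = 1.5; a_4 = 4; b_4 = 3; c_4 = 5; s_4 = 0.5; a_5 = 2; b_5 = 7; c_5 = 1; s_5 = 1.5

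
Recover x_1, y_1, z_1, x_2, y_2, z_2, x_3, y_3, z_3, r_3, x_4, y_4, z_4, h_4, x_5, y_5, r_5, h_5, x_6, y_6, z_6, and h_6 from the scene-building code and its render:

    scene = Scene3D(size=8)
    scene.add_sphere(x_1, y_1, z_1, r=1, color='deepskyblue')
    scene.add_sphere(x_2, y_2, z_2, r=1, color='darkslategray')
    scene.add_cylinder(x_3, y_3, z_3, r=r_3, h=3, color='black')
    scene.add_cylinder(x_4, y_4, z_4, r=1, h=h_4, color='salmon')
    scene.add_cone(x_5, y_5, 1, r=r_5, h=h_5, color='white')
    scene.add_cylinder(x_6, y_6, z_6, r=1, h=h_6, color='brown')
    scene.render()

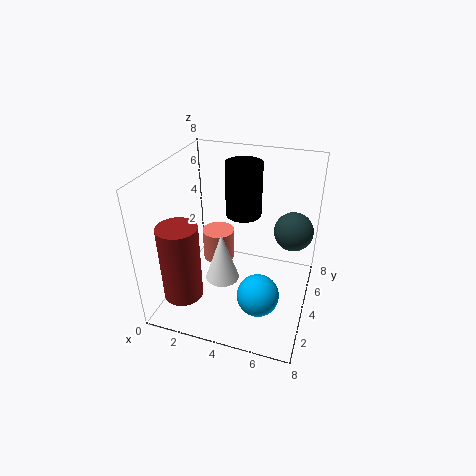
x_1 = 6
y_1 = 1
z_1 = 3
x_2 = 7
y_2 = 4
z_2 = 5
x_3 = 4
y_3 = 5
z_3 = 5
r_3 = 1
x_4 = 2
y_4 = 6
z_4 = 1
h_4 = 2
x_5 = 3
y_5 = 4
r_5 = 1
h_5 = 3
x_6 = 2
y_6 = 1
z_6 = 2
h_6 = 4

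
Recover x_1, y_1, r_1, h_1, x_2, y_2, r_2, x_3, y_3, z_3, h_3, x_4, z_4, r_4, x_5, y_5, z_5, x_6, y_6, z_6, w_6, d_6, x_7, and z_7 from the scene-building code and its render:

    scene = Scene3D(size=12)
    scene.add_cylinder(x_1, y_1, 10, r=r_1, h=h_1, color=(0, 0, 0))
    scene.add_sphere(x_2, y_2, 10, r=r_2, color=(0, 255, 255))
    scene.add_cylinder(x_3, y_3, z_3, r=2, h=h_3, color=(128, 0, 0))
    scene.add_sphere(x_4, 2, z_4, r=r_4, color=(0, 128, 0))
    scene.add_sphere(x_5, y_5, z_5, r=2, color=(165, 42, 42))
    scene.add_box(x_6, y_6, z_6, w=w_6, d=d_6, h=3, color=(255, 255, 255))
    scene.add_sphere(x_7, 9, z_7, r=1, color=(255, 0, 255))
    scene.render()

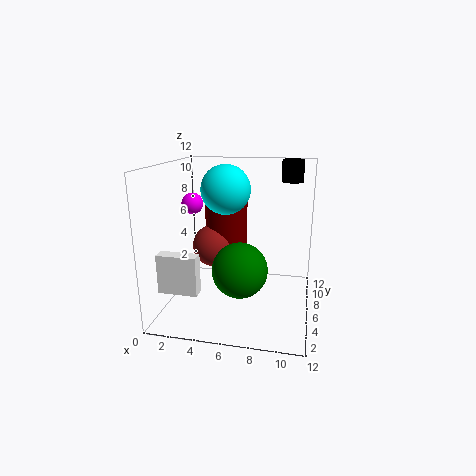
x_1 = 10, y_1 = 11, r_1 = 1, h_1 = 2, x_2 = 5, y_2 = 6, r_2 = 2, x_3 = 4, y_3 = 10, z_3 = 4, h_3 = 4, x_4 = 7, z_4 = 5, r_4 = 2, x_5 = 3, y_5 = 9, z_5 = 4, x_6 = 1, y_6 = 1, z_6 = 3, w_6 = 3, d_6 = 1, x_7 = 1, z_7 = 8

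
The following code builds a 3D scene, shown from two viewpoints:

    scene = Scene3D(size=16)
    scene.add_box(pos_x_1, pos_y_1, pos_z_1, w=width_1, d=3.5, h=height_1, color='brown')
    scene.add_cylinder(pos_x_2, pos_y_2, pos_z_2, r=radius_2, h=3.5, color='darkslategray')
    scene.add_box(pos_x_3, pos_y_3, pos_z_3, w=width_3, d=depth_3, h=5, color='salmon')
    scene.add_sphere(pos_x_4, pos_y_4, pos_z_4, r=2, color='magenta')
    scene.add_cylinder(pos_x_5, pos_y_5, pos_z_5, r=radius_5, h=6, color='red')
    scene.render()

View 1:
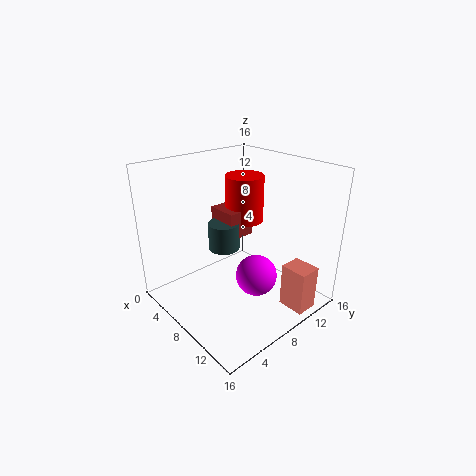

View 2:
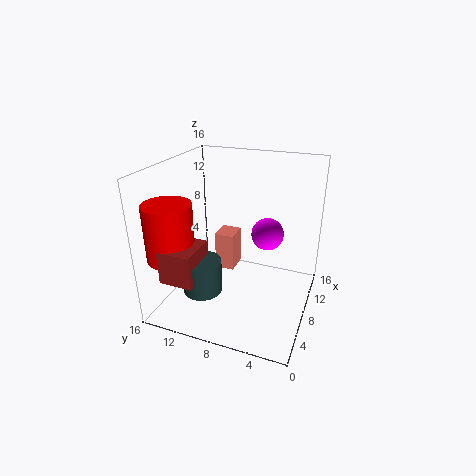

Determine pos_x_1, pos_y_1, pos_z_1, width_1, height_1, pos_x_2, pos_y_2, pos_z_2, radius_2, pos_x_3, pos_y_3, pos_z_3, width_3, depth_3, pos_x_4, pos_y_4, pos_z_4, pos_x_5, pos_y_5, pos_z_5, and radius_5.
pos_x_1 = 0.5; pos_y_1 = 10; pos_z_1 = 5.5; width_1 = 4; height_1 = 3.5; pos_x_2 = 3; pos_y_2 = 10; pos_z_2 = 4; radius_2 = 2; pos_x_3 = 12.5; pos_y_3 = 10.5; pos_z_3 = 0.5; width_3 = 3; depth_3 = 2.5; pos_x_4 = 13; pos_y_4 = 6; pos_z_4 = 6.5; pos_x_5 = 3; pos_y_5 = 13.5; pos_z_5 = 7; radius_5 = 2.5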